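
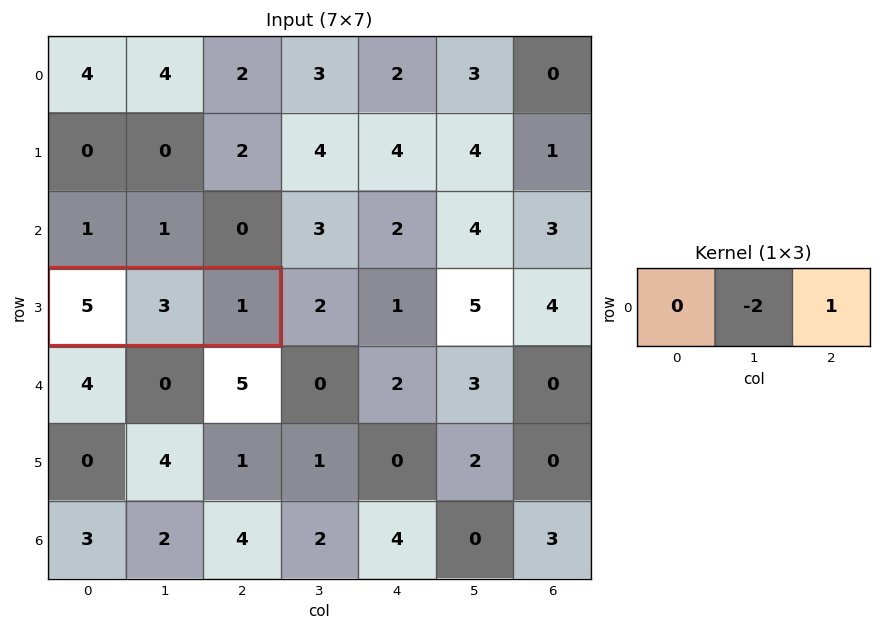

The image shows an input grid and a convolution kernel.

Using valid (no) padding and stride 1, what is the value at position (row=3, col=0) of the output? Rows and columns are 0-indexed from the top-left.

-5

The receptive field on the input at this output position is [5 3 1]. Elementwise product with the kernel and sum: 3·-2 + 1·1.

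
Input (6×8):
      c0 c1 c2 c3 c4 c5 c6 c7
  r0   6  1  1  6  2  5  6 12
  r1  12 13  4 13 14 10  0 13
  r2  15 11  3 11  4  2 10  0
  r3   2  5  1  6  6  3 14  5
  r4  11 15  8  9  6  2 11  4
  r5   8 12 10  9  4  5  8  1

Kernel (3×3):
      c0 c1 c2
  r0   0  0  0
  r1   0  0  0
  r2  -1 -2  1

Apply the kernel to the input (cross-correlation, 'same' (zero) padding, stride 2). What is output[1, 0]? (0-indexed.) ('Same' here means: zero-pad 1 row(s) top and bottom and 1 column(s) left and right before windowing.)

The receptive field on the zero-padded input at this output position is [0 12 13 / 0 15 11 / 0 2 5]. Elementwise product with the kernel and sum: 0·-1 + 2·-2 + 5·1.

1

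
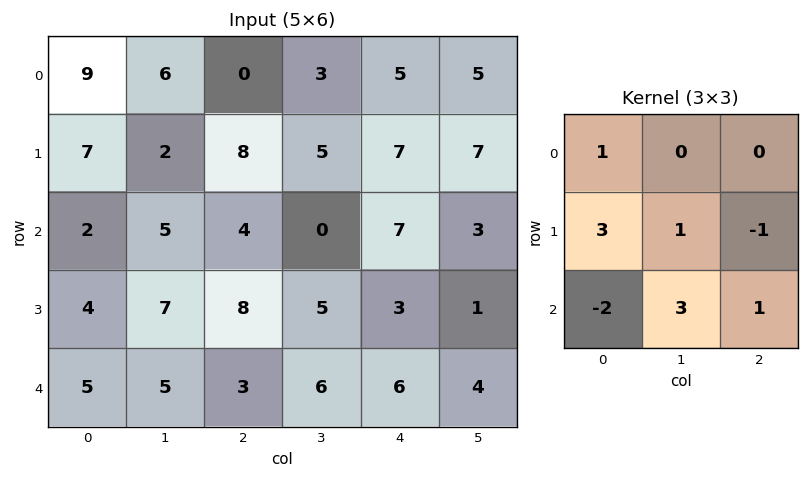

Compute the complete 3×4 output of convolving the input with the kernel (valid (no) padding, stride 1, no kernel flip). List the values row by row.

Output[0,0]: The receptive field on the input at this output position is [9 6 0 / 7 2 8 / 2 5 4]. Elementwise product with the kernel and sum: 9·1 + 7·3 + 2·1 + 8·-1 + 2·-2 + 5·3 + 4·1.
Output[0,1]: The receptive field on the input at this output position is [6 0 3 / 2 8 5 / 5 4 0]. Elementwise product with the kernel and sum: 6·1 + 2·3 + 8·1 + 5·-1 + 5·-2 + 4·3 + 0·1.

39 17 21 42
35 36 15 9
21 34 48 27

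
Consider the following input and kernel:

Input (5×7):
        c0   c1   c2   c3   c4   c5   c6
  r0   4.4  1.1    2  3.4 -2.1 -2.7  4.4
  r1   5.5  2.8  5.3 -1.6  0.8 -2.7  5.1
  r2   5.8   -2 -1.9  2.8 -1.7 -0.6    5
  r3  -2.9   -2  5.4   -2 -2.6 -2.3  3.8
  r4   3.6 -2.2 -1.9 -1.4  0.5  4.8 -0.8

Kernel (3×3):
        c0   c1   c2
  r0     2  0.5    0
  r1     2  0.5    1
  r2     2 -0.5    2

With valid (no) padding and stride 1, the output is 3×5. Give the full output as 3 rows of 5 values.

35.85 12.4 7.7 5.5 6.7
27.1 -4.6 12.3 -5.95 5.1
13.7 -14.5 2.7 3.7 -9.25

Output[0,0]: The receptive field on the input at this output position is [4.4 1.1 2 / 5.5 2.8 5.3 / 5.8 -2 -1.9]. Elementwise product with the kernel and sum: 4.4·2 + 1.1·0.5 + 5.5·2 + 2.8·0.5 + 5.3·1 + 5.8·2 + -2·-0.5 + -1.9·2.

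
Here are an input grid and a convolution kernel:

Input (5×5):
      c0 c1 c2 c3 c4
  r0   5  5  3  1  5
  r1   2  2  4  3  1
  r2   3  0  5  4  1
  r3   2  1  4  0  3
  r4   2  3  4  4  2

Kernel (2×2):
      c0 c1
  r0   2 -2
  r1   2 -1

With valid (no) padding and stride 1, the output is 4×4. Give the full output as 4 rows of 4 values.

Output[0,0]: The receptive field on the input at this output position is [5 5 / 2 2]. Elementwise product with the kernel and sum: 5·2 + 5·-2 + 2·2 + 2·-1.

2 4 9 -3
6 -9 8 11
9 -12 10 3
3 -4 12 0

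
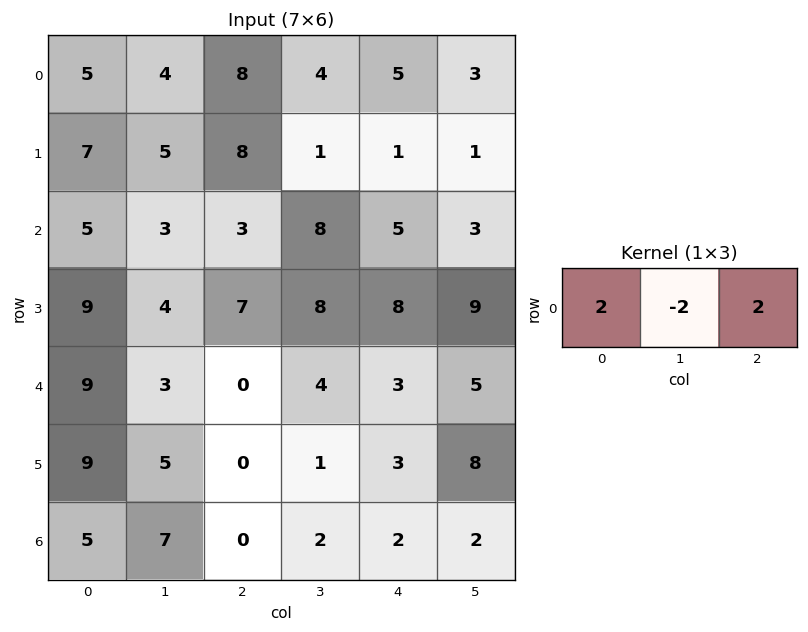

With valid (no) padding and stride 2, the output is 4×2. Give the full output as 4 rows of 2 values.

Output[0,0]: The receptive field on the input at this output position is [5 4 8]. Elementwise product with the kernel and sum: 5·2 + 4·-2 + 8·2.
Output[0,1]: The receptive field on the input at this output position is [8 4 5]. Elementwise product with the kernel and sum: 8·2 + 4·-2 + 5·2.

18 18
10 0
12 -2
-4 0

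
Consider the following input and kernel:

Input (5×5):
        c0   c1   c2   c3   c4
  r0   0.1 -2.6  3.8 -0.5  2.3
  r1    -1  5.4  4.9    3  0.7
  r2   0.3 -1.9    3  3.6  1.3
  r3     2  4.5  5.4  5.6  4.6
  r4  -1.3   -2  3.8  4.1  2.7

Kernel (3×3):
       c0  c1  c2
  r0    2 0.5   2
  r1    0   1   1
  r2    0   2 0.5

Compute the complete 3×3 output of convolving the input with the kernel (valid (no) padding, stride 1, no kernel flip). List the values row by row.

14.5 11.4 23.5
23.3 39.45 31.1
13.45 25.55 30.15

Output[0,0]: The receptive field on the input at this output position is [0.1 -2.6 3.8 / -1 5.4 4.9 / 0.3 -1.9 3]. Elementwise product with the kernel and sum: 0.1·2 + -2.6·0.5 + 3.8·2 + 5.4·1 + 4.9·1 + -1.9·2 + 3·0.5.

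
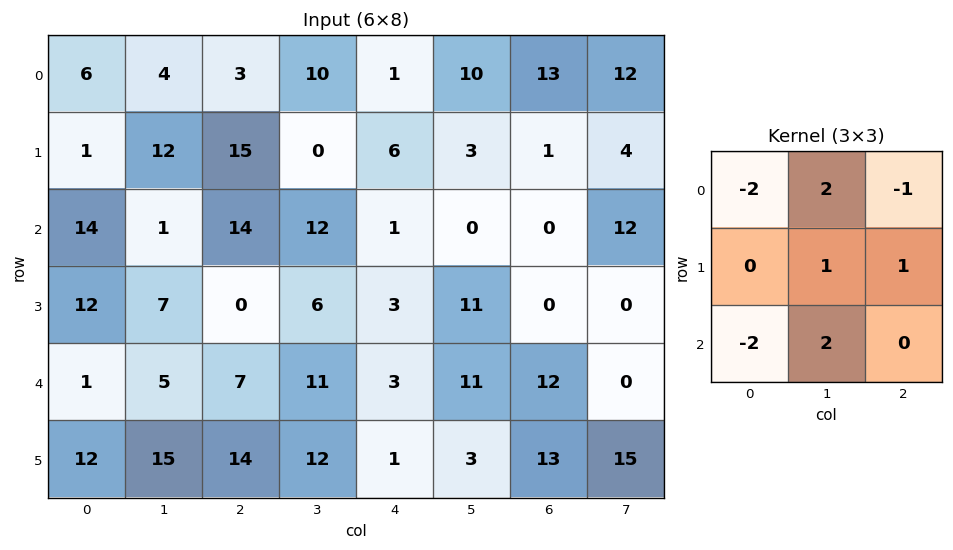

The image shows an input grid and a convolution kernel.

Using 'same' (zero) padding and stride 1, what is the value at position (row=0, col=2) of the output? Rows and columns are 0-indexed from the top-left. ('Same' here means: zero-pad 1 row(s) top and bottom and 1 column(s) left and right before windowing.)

The receptive field on the zero-padded input at this output position is [0 0 0 / 4 3 10 / 12 15 0]. Elementwise product with the kernel and sum: 0·-2 + 0·2 + 0·-1 + 3·1 + 10·1 + 12·-2 + 15·2.

19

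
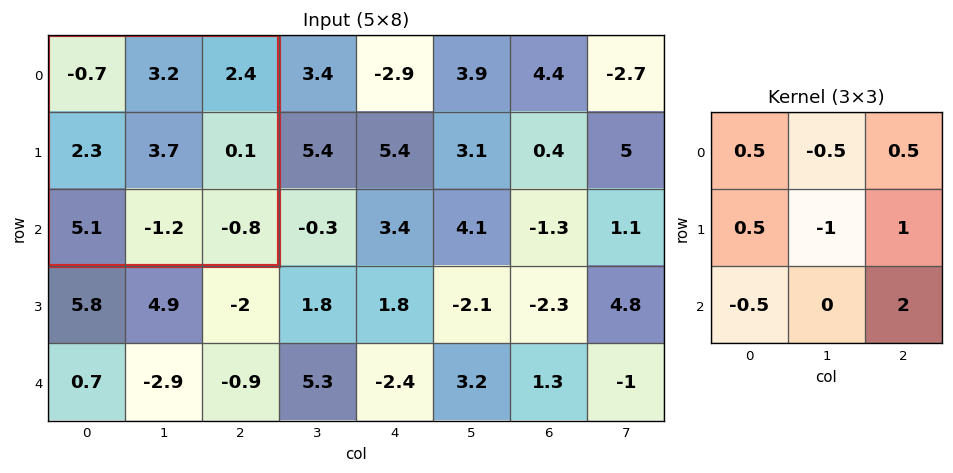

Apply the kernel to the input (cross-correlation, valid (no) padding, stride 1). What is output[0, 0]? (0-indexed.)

The receptive field on the input at this output position is [-0.7 3.2 2.4 / 2.3 3.7 0.1 / 5.1 -1.2 -0.8]. Elementwise product with the kernel and sum: -0.7·0.5 + 3.2·-0.5 + 2.4·0.5 + 2.3·0.5 + 3.7·-1 + 0.1·1 + 5.1·-0.5 + -0.8·2.

-7.35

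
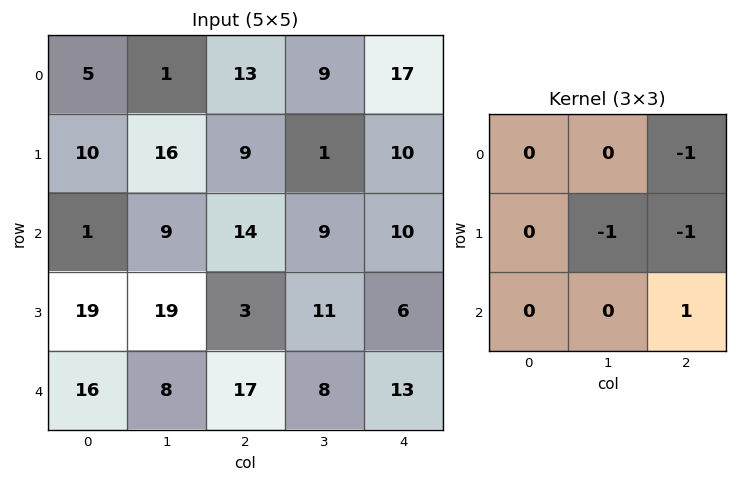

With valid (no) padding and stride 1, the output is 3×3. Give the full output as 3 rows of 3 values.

-24 -10 -18
-29 -13 -23
-19 -15 -14

Output[0,0]: The receptive field on the input at this output position is [5 1 13 / 10 16 9 / 1 9 14]. Elementwise product with the kernel and sum: 13·-1 + 16·-1 + 9·-1 + 14·1.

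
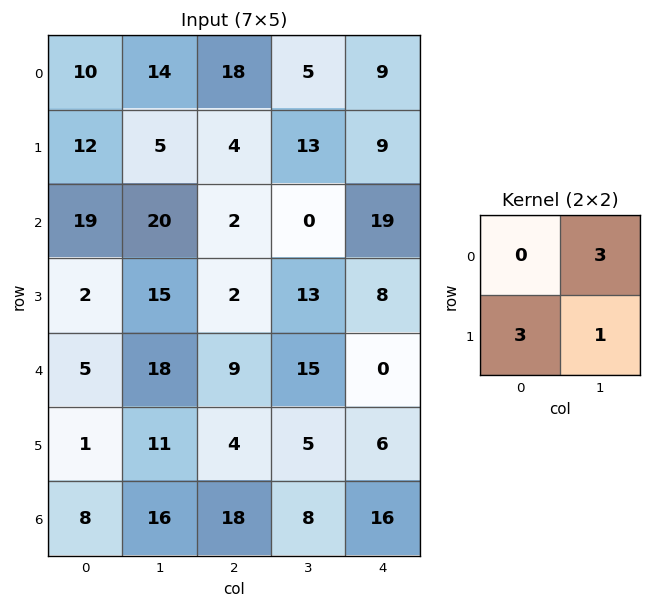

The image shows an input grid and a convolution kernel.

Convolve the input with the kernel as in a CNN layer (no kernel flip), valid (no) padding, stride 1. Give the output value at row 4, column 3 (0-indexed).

The receptive field on the input at this output position is [15 0 / 5 6]. Elementwise product with the kernel and sum: 0·3 + 5·3 + 6·1.

21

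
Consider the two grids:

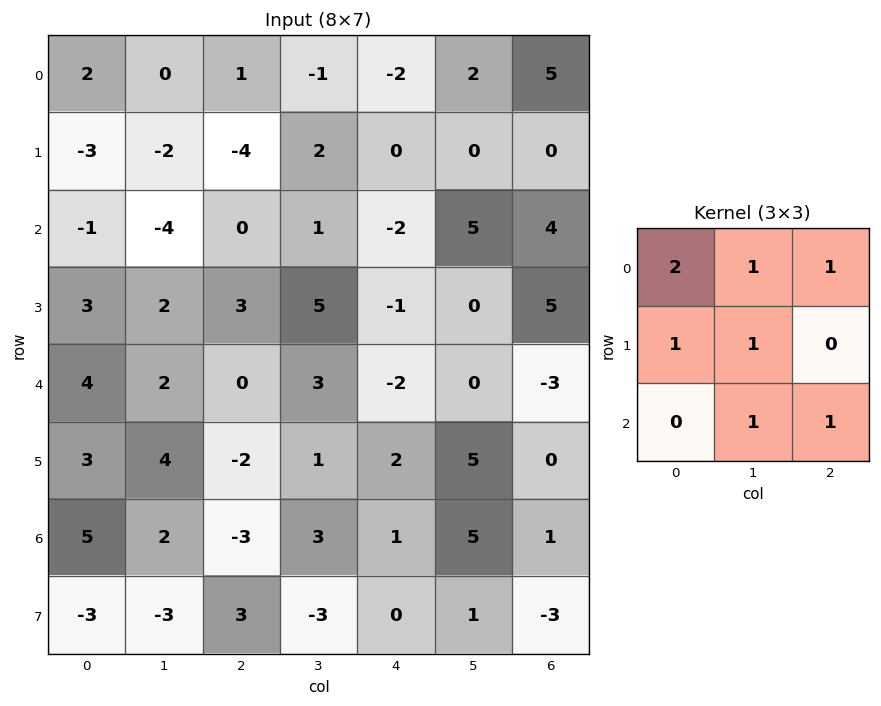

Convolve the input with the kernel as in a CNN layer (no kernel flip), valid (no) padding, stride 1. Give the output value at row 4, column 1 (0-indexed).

The receptive field on the input at this output position is [2 0 3 / 4 -2 1 / 2 -3 3]. Elementwise product with the kernel and sum: 2·2 + 0·1 + 3·1 + 4·1 + -2·1 + -3·1 + 3·1.

9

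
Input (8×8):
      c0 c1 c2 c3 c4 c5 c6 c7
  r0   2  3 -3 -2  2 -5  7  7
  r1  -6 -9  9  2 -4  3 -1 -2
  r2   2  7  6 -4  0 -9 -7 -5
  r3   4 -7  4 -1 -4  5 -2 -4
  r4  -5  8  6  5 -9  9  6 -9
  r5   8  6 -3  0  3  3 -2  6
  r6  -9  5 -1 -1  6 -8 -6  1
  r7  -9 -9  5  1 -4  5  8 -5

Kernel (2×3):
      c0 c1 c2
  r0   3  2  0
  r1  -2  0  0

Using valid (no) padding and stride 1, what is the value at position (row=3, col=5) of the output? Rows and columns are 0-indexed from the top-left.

The receptive field on the input at this output position is [5 -2 -4 / 9 6 -9]. Elementwise product with the kernel and sum: 5·3 + -2·2 + 9·-2.

-7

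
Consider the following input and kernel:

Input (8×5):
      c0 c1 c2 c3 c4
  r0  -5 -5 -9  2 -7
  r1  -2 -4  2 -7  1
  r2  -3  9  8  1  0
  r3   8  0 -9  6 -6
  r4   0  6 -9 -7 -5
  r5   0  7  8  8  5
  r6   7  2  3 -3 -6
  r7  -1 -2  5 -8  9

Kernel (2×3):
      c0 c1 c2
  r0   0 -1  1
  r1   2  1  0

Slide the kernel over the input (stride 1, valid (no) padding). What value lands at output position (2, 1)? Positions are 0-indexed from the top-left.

-16

The receptive field on the input at this output position is [9 8 1 / 0 -9 6]. Elementwise product with the kernel and sum: 8·-1 + 1·1 + 0·2 + -9·1.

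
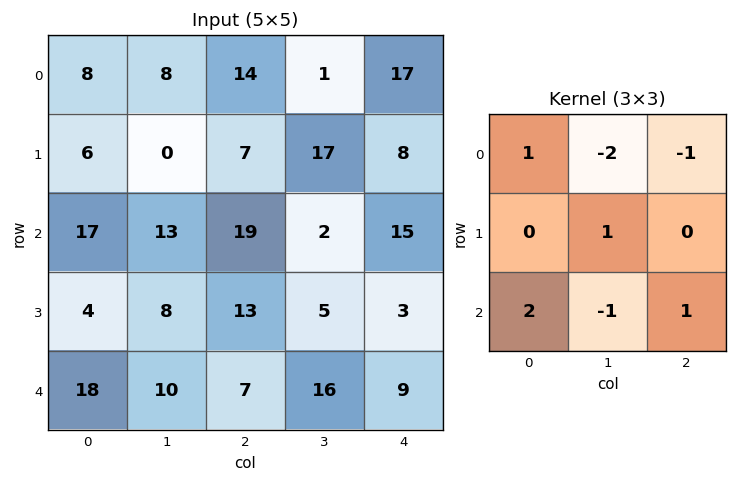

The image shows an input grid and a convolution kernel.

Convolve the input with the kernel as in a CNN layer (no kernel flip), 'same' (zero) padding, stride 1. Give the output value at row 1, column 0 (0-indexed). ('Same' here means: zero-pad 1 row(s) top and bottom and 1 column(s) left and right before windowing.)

-22

The receptive field on the zero-padded input at this output position is [0 8 8 / 0 6 0 / 0 17 13]. Elementwise product with the kernel and sum: 0·1 + 8·-2 + 8·-1 + 6·1 + 0·2 + 17·-1 + 13·1.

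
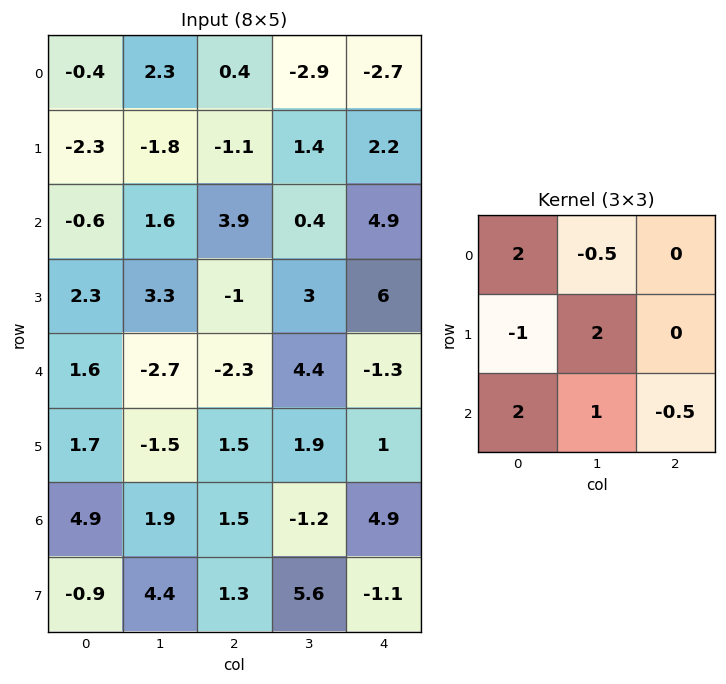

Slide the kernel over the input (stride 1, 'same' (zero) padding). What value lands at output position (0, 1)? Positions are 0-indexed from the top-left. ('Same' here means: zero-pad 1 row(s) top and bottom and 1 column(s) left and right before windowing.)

The receptive field on the zero-padded input at this output position is [0 0 0 / -0.4 2.3 0.4 / -2.3 -1.8 -1.1]. Elementwise product with the kernel and sum: 0·2 + 0·-0.5 + -0.4·-1 + 2.3·2 + -2.3·2 + -1.8·1 + -1.1·-0.5.

-0.85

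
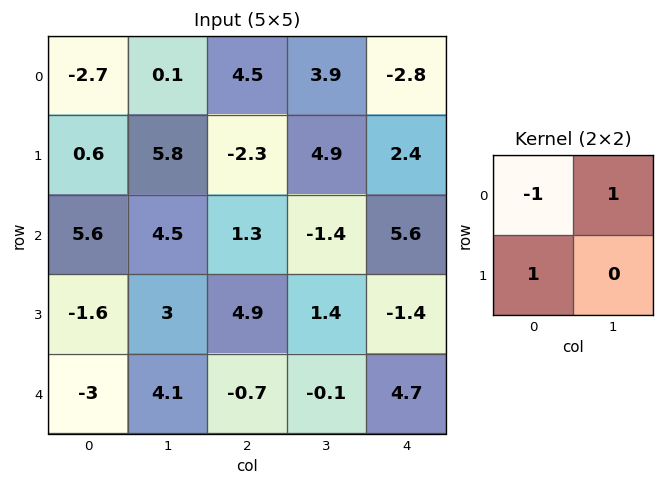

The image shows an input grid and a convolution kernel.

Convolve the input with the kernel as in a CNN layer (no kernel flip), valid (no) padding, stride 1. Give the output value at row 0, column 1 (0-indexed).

The receptive field on the input at this output position is [0.1 4.5 / 5.8 -2.3]. Elementwise product with the kernel and sum: 0.1·-1 + 4.5·1 + 5.8·1.

10.2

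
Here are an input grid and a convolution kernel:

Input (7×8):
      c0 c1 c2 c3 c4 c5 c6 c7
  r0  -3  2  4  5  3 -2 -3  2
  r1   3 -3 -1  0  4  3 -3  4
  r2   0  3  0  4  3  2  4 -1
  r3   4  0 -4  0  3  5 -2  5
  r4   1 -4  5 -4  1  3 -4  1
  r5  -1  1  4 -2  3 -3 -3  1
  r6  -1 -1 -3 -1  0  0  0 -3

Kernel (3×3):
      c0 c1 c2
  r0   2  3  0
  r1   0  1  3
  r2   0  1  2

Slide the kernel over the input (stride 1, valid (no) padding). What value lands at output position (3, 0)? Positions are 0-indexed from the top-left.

28

The receptive field on the input at this output position is [4 0 -4 / 1 -4 5 / -1 1 4]. Elementwise product with the kernel and sum: 4·2 + 0·3 + -4·1 + 5·3 + 1·1 + 4·2.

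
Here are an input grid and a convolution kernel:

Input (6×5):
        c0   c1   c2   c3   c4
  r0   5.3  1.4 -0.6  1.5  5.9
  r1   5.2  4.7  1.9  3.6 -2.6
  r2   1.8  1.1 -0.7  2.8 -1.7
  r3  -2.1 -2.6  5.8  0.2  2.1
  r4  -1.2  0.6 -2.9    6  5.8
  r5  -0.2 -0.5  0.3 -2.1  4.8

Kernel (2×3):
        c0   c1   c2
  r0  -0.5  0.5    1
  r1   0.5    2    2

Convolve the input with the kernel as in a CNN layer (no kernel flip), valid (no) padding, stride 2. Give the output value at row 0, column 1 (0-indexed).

The receptive field on the input at this output position is [-0.6 1.5 5.9 / 1.9 3.6 -2.6]. Elementwise product with the kernel and sum: -0.6·-0.5 + 1.5·0.5 + 5.9·1 + 1.9·0.5 + 3.6·2 + -2.6·2.

9.9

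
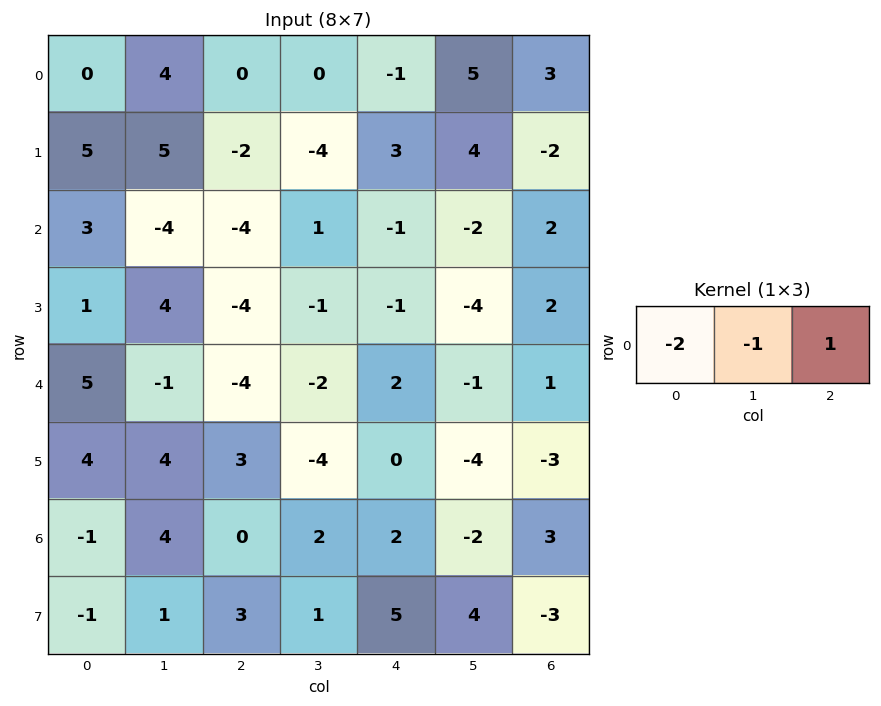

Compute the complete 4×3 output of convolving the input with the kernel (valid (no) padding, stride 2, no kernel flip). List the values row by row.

Output[0,0]: The receptive field on the input at this output position is [0 4 0]. Elementwise product with the kernel and sum: 0·-2 + 4·-1 + 0·1.

-4 -1 0
-6 6 6
-13 12 -2
-2 0 1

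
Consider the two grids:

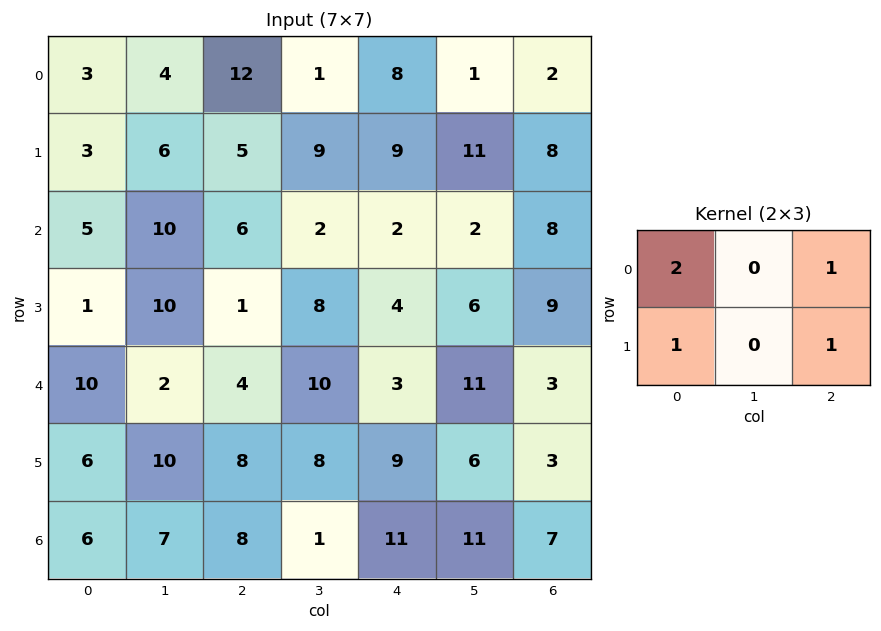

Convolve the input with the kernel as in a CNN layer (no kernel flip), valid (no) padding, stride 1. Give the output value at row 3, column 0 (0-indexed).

17

The receptive field on the input at this output position is [1 10 1 / 10 2 4]. Elementwise product with the kernel and sum: 1·2 + 1·1 + 10·1 + 4·1.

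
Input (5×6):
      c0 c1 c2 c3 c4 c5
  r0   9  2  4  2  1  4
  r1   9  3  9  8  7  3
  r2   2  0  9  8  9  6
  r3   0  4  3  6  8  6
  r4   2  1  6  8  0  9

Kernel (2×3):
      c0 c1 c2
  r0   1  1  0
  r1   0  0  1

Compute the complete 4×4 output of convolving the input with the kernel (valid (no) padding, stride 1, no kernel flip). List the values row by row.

20 14 13 6
21 20 26 21
5 15 25 23
10 15 9 23

Output[0,0]: The receptive field on the input at this output position is [9 2 4 / 9 3 9]. Elementwise product with the kernel and sum: 9·1 + 2·1 + 9·1.
Output[0,1]: The receptive field on the input at this output position is [2 4 2 / 3 9 8]. Elementwise product with the kernel and sum: 2·1 + 4·1 + 8·1.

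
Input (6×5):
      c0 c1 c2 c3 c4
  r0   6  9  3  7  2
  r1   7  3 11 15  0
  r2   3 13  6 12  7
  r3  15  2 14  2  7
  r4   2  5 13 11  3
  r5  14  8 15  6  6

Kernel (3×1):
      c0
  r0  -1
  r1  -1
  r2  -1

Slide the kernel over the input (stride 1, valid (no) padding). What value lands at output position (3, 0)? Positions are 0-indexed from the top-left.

The receptive field on the input at this output position is [15 / 2 / 14]. Elementwise product with the kernel and sum: 15·-1 + 2·-1 + 14·-1.

-31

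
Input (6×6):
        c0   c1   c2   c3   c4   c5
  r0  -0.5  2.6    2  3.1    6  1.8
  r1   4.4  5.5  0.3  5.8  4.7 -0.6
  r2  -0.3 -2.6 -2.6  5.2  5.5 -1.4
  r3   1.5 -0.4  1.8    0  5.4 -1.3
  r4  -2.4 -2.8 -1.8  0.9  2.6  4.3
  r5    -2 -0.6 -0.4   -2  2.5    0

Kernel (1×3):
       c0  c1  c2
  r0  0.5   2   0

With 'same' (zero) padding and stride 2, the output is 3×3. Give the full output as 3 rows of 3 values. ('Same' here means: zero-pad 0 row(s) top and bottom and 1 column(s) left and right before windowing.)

-1 5.3 13.55
-0.6 -6.5 13.6
-4.8 -5 5.65

Output[0,0]: The receptive field on the zero-padded input at this output position is [0 -0.5 2.6]. Elementwise product with the kernel and sum: 0·0.5 + -0.5·2.
Output[0,1]: The receptive field on the zero-padded input at this output position is [2.6 2 3.1]. Elementwise product with the kernel and sum: 2.6·0.5 + 2·2.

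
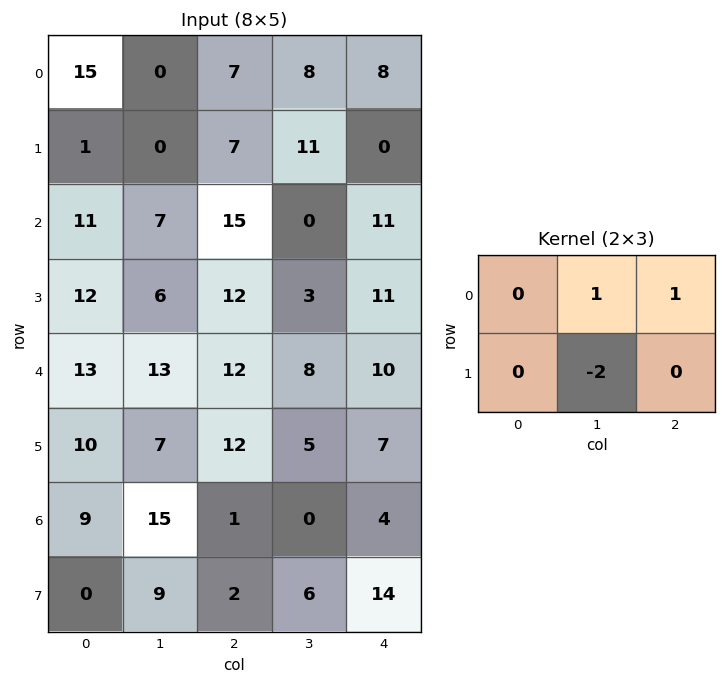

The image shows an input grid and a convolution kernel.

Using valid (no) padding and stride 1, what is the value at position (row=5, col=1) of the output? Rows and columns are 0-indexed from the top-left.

15

The receptive field on the input at this output position is [7 12 5 / 15 1 0]. Elementwise product with the kernel and sum: 12·1 + 5·1 + 1·-2.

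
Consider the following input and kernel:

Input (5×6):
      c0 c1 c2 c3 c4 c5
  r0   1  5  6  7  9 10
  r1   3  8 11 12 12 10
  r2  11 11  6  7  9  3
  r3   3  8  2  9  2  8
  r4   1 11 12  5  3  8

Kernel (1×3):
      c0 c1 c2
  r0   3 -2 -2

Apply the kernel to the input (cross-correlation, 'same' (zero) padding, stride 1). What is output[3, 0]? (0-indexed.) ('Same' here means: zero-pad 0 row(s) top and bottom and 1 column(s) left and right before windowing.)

The receptive field on the zero-padded input at this output position is [0 3 8]. Elementwise product with the kernel and sum: 0·3 + 3·-2 + 8·-2.

-22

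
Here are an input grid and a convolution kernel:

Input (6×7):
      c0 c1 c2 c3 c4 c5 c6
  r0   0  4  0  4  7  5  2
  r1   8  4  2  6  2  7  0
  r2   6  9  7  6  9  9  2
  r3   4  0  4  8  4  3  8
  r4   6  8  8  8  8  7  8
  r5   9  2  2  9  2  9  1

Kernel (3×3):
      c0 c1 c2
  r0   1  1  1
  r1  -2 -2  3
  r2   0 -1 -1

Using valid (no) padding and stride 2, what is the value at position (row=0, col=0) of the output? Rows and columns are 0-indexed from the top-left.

-30

The receptive field on the input at this output position is [0 4 0 / 8 4 2 / 6 9 7]. Elementwise product with the kernel and sum: 0·1 + 4·1 + 0·1 + 8·-2 + 4·-2 + 2·3 + 9·-1 + 7·-1.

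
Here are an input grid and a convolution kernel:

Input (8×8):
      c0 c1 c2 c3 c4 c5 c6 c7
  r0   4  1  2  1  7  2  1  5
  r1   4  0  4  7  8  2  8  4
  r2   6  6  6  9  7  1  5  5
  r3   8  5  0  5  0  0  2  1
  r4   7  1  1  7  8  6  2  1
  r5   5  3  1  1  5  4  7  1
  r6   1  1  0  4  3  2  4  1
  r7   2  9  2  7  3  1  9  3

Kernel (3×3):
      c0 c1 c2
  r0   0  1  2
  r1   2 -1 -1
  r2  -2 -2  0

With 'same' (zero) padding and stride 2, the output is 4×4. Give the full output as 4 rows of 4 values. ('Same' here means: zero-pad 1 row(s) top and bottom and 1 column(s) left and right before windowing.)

-13 -9 -37 -22
-24 5 12 4
0 -4 -12 -9
5 -21 -4 -12

Output[0,0]: The receptive field on the zero-padded input at this output position is [0 0 0 / 0 4 1 / 0 4 0]. Elementwise product with the kernel and sum: 0·1 + 0·2 + 0·2 + 4·-1 + 1·-1 + 0·-2 + 4·-2.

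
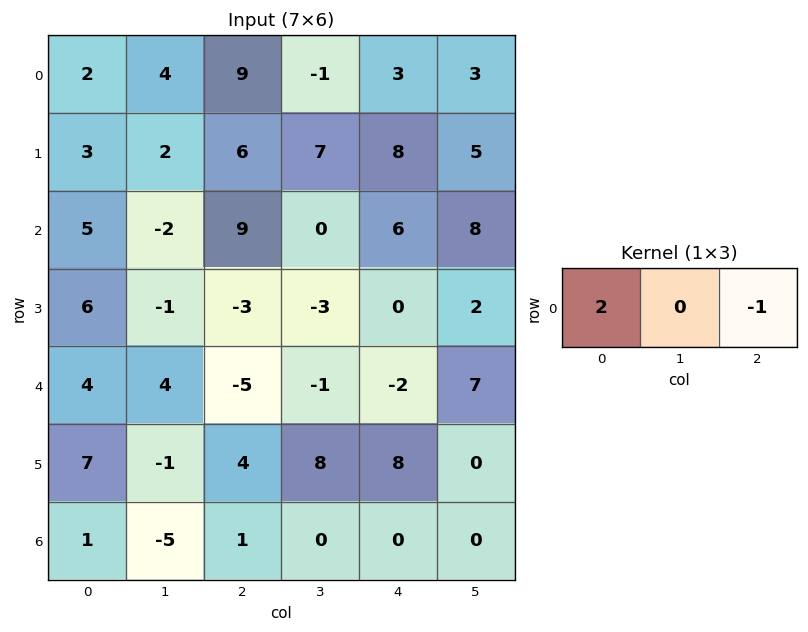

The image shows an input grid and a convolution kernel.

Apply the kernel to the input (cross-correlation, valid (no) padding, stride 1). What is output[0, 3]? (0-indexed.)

The receptive field on the input at this output position is [-1 3 3]. Elementwise product with the kernel and sum: -1·2 + 3·-1.

-5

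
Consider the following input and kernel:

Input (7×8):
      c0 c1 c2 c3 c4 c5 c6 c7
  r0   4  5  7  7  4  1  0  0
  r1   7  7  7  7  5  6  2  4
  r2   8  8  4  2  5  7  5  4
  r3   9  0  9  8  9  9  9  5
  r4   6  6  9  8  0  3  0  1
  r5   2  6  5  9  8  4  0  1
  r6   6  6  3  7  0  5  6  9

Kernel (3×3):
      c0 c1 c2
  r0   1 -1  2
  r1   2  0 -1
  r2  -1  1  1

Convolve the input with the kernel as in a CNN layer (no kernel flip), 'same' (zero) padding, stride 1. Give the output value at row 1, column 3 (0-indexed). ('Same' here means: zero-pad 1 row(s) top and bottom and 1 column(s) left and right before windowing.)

The receptive field on the zero-padded input at this output position is [7 7 4 / 7 7 5 / 4 2 5]. Elementwise product with the kernel and sum: 7·1 + 7·-1 + 4·2 + 7·2 + 5·-1 + 4·-1 + 2·1 + 5·1.

20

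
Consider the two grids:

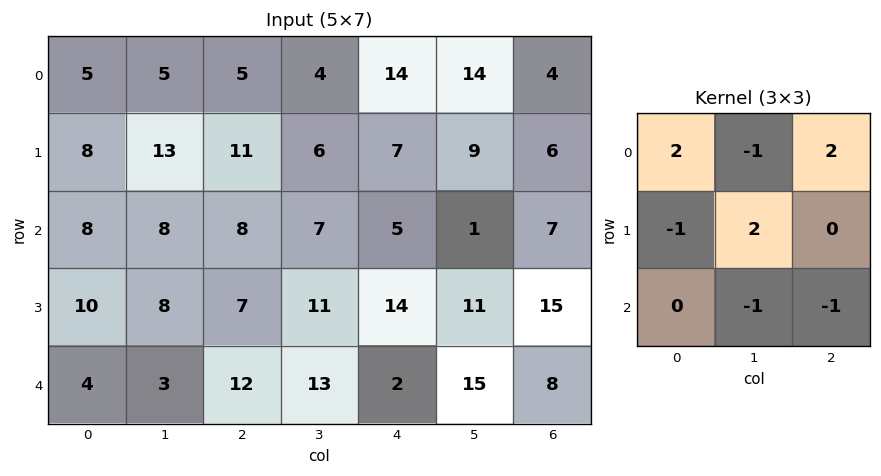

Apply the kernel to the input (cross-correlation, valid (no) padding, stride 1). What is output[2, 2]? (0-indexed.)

19

The receptive field on the input at this output position is [8 7 5 / 7 11 14 / 12 13 2]. Elementwise product with the kernel and sum: 8·2 + 7·-1 + 5·2 + 7·-1 + 11·2 + 13·-1 + 2·-1.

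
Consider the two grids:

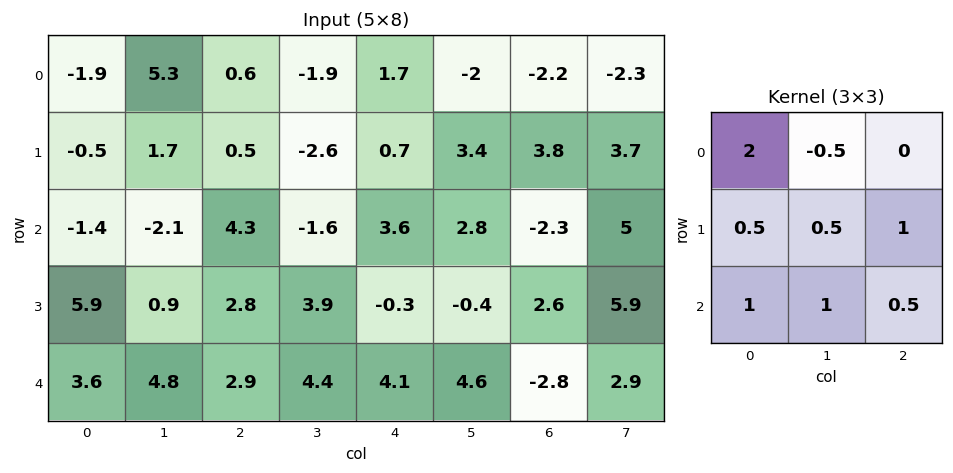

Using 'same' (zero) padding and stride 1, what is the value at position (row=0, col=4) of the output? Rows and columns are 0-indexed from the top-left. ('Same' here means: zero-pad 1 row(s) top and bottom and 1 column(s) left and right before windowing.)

-2.3

The receptive field on the zero-padded input at this output position is [0 0 0 / -1.9 1.7 -2 / -2.6 0.7 3.4]. Elementwise product with the kernel and sum: 0·2 + 0·-0.5 + -1.9·0.5 + 1.7·0.5 + -2·1 + -2.6·1 + 0.7·1 + 3.4·0.5.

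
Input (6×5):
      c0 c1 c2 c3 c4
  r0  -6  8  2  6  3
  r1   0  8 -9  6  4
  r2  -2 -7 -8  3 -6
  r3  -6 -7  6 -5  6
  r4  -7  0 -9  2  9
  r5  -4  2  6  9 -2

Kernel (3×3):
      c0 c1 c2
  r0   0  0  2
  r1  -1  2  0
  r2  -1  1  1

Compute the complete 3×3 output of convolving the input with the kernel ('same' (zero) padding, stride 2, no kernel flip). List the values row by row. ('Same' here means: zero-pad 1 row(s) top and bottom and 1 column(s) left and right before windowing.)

-4 -15 -2
-1 11 -4
-30 -15 5

Output[0,0]: The receptive field on the zero-padded input at this output position is [0 0 0 / 0 -6 8 / 0 0 8]. Elementwise product with the kernel and sum: 0·2 + 0·-1 + -6·2 + 0·-1 + 0·1 + 8·1.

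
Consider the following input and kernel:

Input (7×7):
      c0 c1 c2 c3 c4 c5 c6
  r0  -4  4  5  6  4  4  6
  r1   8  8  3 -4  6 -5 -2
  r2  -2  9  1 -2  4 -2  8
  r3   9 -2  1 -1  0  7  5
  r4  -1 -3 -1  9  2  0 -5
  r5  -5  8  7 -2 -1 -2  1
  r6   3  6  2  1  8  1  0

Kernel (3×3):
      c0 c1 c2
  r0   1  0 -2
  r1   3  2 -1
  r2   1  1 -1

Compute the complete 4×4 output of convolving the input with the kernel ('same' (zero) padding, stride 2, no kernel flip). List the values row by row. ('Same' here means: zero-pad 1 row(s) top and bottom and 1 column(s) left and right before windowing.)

-12 31 29 17
-18 47 2 17
-8 -3 15 -4
-16 33 20 1

Output[0,0]: The receptive field on the zero-padded input at this output position is [0 0 0 / 0 -4 4 / 0 8 8]. Elementwise product with the kernel and sum: 0·1 + 0·-2 + 0·3 + -4·2 + 4·-1 + 0·1 + 8·1 + 8·-1.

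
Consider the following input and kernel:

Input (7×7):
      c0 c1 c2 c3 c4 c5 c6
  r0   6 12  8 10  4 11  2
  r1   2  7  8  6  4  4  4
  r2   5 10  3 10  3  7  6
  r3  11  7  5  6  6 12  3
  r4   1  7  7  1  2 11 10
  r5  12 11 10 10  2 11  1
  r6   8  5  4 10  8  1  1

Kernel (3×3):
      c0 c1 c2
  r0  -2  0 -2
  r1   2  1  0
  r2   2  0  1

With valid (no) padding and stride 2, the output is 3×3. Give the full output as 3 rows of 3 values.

Output[0,0]: The receptive field on the input at this output position is [6 12 8 / 2 7 8 / 5 10 3]. Elementwise product with the kernel and sum: 6·-2 + 8·-2 + 2·2 + 7·1 + 5·2 + 3·1.
Output[0,1]: The receptive field on the input at this output position is [8 10 4 / 8 6 4 / 3 10 3]. Elementwise product with the kernel and sum: 8·-2 + 4·-2 + 8·2 + 6·1 + 3·2 + 3·1.

-4 7 12
22 20 20
39 28 8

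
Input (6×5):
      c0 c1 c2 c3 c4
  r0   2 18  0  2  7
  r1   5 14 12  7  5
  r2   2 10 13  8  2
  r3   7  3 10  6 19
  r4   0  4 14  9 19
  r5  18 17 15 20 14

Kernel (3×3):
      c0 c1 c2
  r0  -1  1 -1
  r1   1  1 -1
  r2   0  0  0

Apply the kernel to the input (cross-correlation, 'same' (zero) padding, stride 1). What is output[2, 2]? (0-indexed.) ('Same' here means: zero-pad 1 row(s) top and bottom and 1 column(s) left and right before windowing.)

6

The receptive field on the zero-padded input at this output position is [14 12 7 / 10 13 8 / 3 10 6]. Elementwise product with the kernel and sum: 14·-1 + 12·1 + 7·-1 + 10·1 + 13·1 + 8·-1.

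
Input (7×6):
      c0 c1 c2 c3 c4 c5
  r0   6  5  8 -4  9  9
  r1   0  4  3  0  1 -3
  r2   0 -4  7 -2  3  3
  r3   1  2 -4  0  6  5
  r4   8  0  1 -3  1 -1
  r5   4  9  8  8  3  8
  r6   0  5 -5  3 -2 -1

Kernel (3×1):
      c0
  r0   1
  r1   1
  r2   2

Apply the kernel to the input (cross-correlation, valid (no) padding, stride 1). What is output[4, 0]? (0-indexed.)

12

The receptive field on the input at this output position is [8 / 4 / 0]. Elementwise product with the kernel and sum: 8·1 + 4·1 + 0·2.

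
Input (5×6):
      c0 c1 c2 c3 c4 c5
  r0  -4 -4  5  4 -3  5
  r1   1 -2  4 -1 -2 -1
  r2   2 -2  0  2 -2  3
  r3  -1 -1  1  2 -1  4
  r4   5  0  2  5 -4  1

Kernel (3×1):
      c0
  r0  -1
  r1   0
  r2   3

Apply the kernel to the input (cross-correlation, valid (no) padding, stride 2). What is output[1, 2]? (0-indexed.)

-10

The receptive field on the input at this output position is [-2 / -1 / -4]. Elementwise product with the kernel and sum: -2·-1 + -4·3.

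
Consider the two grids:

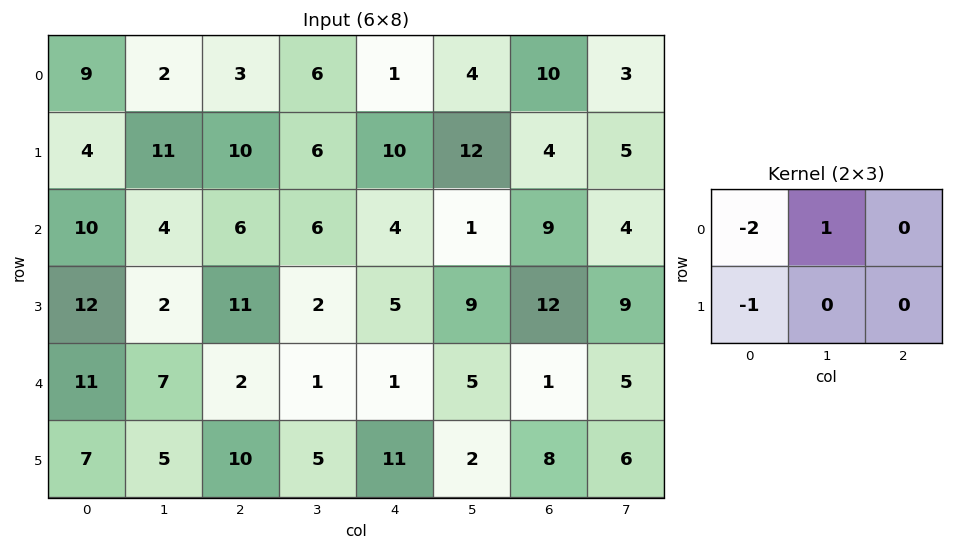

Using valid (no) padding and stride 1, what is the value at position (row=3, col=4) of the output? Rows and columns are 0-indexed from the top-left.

-2

The receptive field on the input at this output position is [5 9 12 / 1 5 1]. Elementwise product with the kernel and sum: 5·-2 + 9·1 + 1·-1.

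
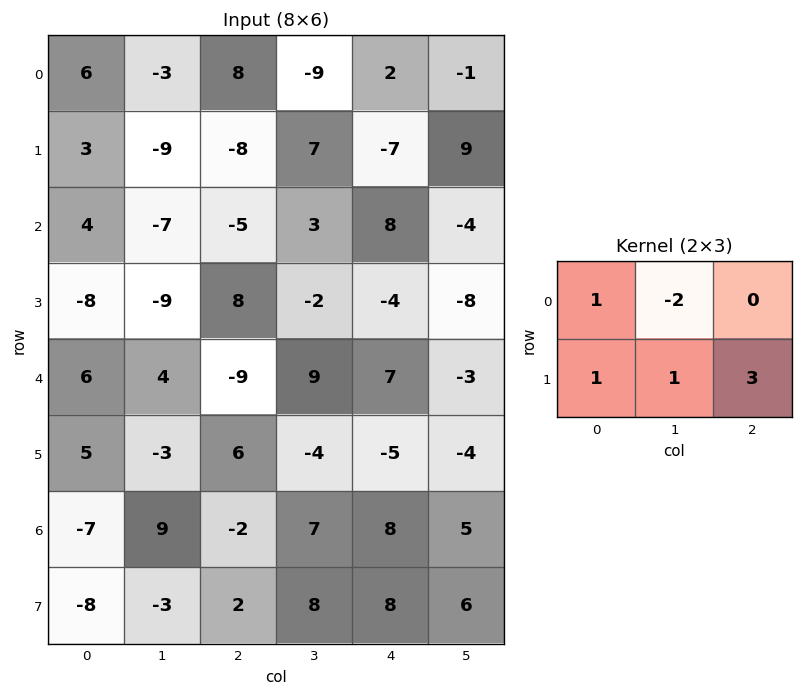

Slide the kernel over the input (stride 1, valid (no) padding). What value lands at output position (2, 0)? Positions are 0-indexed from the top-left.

25

The receptive field on the input at this output position is [4 -7 -5 / -8 -9 8]. Elementwise product with the kernel and sum: 4·1 + -7·-2 + -8·1 + -9·1 + 8·3.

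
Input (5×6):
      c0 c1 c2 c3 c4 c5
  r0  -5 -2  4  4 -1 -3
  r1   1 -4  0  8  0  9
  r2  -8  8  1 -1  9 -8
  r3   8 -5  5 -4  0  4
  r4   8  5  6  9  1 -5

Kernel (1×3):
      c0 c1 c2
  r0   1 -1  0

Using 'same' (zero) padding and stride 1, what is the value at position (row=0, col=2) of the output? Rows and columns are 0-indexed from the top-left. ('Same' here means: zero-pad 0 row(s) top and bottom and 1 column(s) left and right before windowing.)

The receptive field on the zero-padded input at this output position is [-2 4 4]. Elementwise product with the kernel and sum: -2·1 + 4·-1.

-6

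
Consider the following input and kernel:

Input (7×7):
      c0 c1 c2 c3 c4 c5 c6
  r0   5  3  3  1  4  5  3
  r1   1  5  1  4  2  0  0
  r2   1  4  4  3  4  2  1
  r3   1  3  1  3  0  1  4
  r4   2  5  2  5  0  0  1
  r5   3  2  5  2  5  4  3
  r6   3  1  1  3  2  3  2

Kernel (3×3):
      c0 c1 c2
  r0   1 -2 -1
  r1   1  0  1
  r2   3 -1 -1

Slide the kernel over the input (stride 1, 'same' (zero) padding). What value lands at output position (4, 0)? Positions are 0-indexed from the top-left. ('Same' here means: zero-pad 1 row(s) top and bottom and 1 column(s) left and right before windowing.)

-5

The receptive field on the zero-padded input at this output position is [0 1 3 / 0 2 5 / 0 3 2]. Elementwise product with the kernel and sum: 0·1 + 1·-2 + 3·-1 + 0·1 + 5·1 + 0·3 + 3·-1 + 2·-1.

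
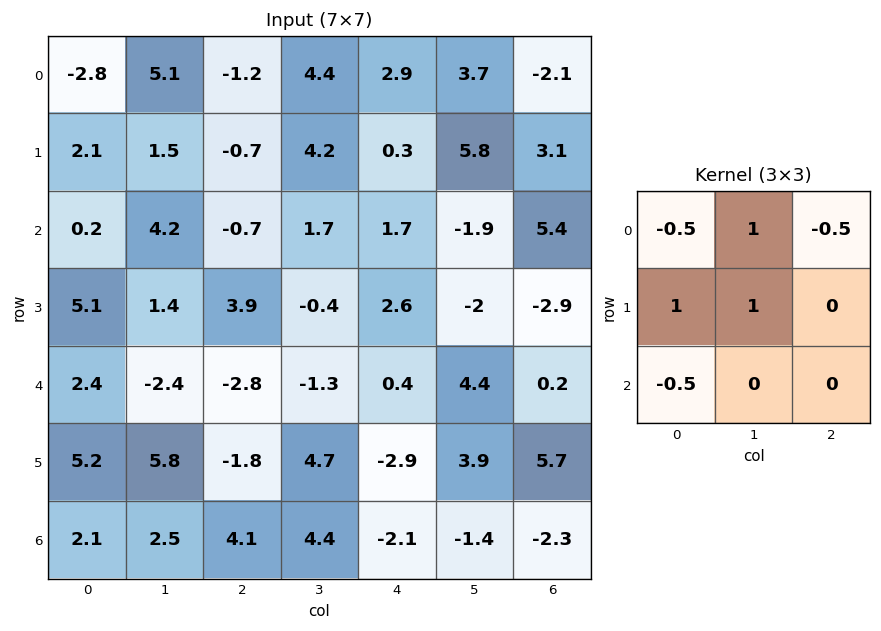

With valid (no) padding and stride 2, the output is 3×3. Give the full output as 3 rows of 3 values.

10.6 7.4 8.55
9.75 6.1 -5.05
7.75 0.75 6.15

Output[0,0]: The receptive field on the input at this output position is [-2.8 5.1 -1.2 / 2.1 1.5 -0.7 / 0.2 4.2 -0.7]. Elementwise product with the kernel and sum: -2.8·-0.5 + 5.1·1 + -1.2·-0.5 + 2.1·1 + 1.5·1 + 0.2·-0.5.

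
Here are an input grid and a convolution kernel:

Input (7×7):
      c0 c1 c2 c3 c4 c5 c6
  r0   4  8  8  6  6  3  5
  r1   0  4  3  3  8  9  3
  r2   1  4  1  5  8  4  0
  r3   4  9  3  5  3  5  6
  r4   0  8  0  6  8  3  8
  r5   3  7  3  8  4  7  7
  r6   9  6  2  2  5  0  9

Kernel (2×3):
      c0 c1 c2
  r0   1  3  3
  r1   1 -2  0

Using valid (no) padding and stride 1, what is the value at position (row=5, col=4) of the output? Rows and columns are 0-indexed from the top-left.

51

The receptive field on the input at this output position is [4 7 7 / 5 0 9]. Elementwise product with the kernel and sum: 4·1 + 7·3 + 7·3 + 5·1 + 0·-2.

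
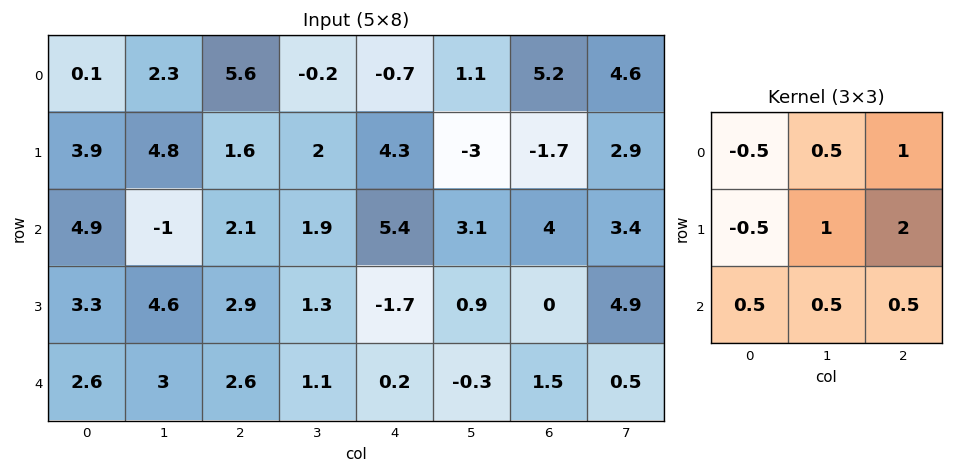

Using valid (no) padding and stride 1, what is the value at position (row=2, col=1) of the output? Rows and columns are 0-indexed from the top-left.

The receptive field on the input at this output position is [-1 2.1 1.9 / 4.6 2.9 1.3 / 3 2.6 1.1]. Elementwise product with the kernel and sum: -1·-0.5 + 2.1·0.5 + 1.9·1 + 4.6·-0.5 + 2.9·1 + 1.3·2 + 3·0.5 + 2.6·0.5 + 1.1·0.5.

10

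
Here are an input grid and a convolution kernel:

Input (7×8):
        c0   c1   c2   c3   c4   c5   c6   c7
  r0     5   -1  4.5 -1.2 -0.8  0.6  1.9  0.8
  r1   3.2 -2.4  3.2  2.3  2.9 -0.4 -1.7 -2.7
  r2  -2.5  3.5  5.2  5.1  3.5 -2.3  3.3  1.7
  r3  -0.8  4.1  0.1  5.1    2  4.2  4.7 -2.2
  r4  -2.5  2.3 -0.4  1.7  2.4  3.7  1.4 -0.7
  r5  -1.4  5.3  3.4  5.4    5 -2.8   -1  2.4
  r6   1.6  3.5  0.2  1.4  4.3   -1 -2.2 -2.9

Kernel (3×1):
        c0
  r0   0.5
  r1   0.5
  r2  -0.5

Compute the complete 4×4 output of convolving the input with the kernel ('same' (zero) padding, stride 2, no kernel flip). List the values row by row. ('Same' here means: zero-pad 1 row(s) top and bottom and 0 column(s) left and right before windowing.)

0.9 0.65 -1.85 1.8
0.75 4.15 2.2 -1.55
-0.95 -1.85 -0.3 3.55
0.1 1.8 4.65 -1.6

Output[0,0]: The receptive field on the zero-padded input at this output position is [0 / 5 / 3.2]. Elementwise product with the kernel and sum: 0·0.5 + 5·0.5 + 3.2·-0.5.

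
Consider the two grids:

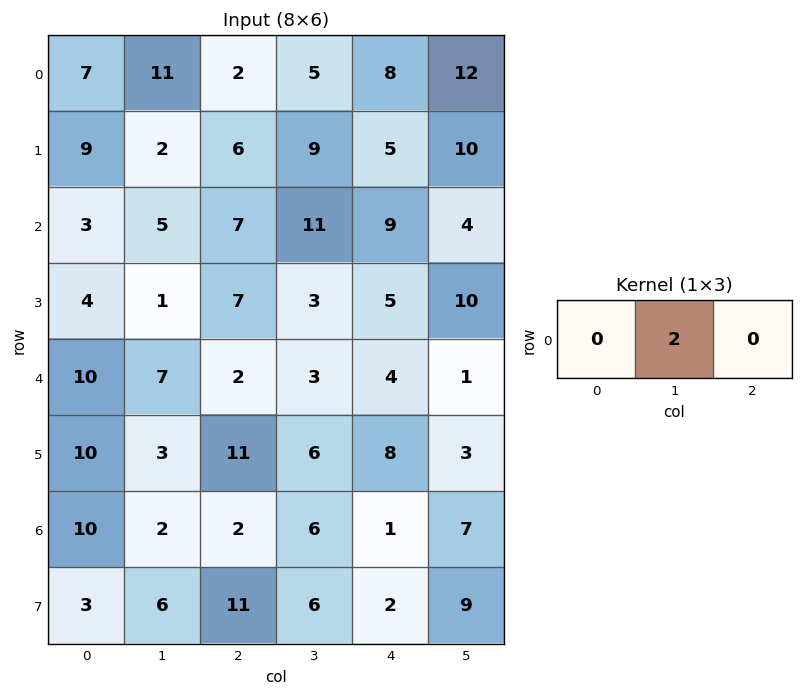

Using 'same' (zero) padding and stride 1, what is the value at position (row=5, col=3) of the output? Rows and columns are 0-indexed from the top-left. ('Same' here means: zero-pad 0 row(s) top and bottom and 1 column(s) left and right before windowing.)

The receptive field on the zero-padded input at this output position is [11 6 8]. Elementwise product with the kernel and sum: 6·2.

12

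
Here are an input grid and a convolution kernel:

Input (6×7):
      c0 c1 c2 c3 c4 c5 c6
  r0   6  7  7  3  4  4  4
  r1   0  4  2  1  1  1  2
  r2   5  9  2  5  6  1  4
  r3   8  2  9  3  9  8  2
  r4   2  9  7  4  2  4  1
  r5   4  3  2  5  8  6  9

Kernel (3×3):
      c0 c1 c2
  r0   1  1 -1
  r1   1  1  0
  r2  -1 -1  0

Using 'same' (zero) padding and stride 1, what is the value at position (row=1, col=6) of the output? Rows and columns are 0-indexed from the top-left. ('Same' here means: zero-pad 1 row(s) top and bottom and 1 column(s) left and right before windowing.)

6

The receptive field on the zero-padded input at this output position is [4 4 0 / 1 2 0 / 1 4 0]. Elementwise product with the kernel and sum: 4·1 + 4·1 + 0·-1 + 1·1 + 2·1 + 1·-1 + 4·-1.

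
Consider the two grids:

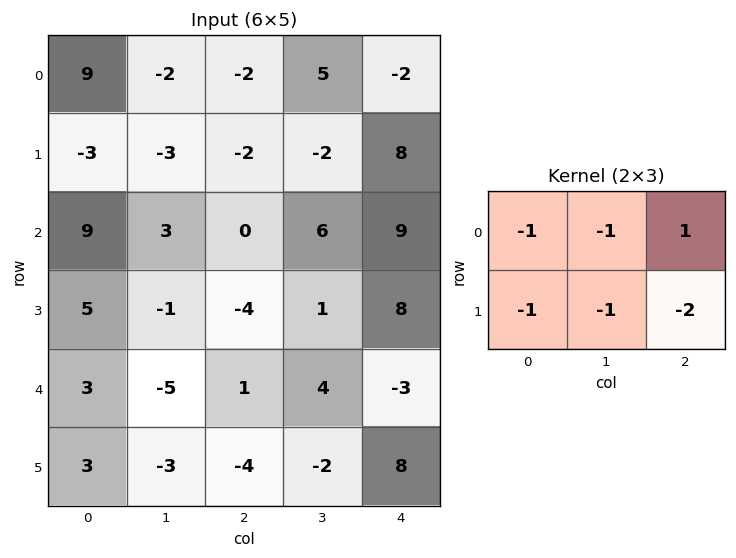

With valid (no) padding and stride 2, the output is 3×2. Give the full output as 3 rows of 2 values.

Output[0,0]: The receptive field on the input at this output position is [9 -2 -2 / -3 -3 -2]. Elementwise product with the kernel and sum: 9·-1 + -2·-1 + -2·1 + -3·-1 + -3·-1 + -2·-2.

1 -17
-8 -10
11 -18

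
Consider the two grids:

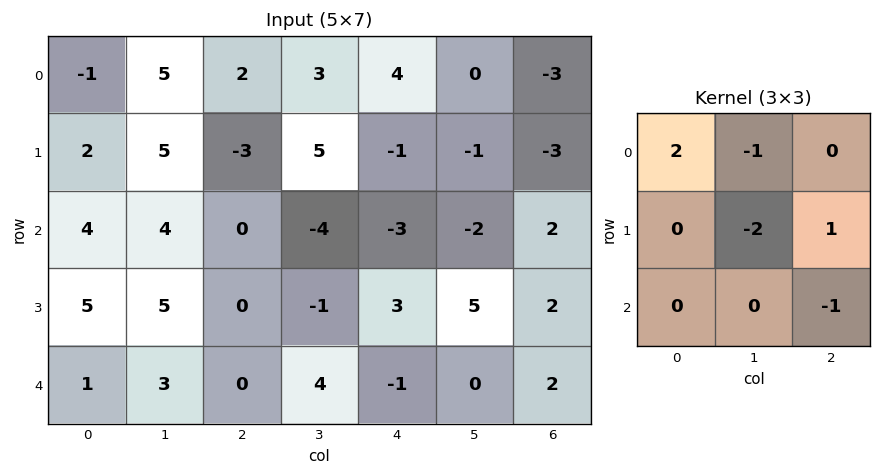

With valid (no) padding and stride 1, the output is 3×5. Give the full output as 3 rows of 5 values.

Output[0,0]: The receptive field on the input at this output position is [-1 5 2 / 2 5 -3 / 4 4 0]. Elementwise product with the kernel and sum: -1·2 + 5·-1 + 5·-2 + -3·1 + 0·-1.

-20 23 -7 5 5
-9 10 -9 10 3
-6 3 10 -6 -14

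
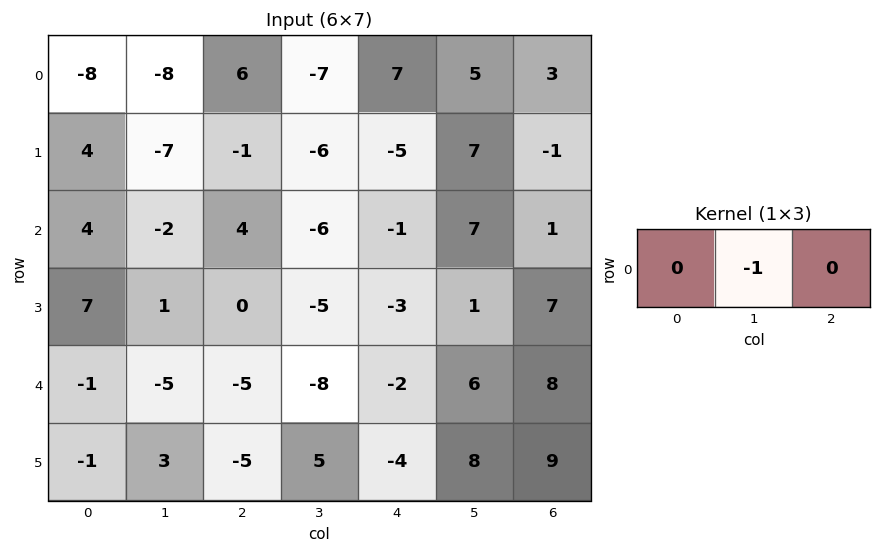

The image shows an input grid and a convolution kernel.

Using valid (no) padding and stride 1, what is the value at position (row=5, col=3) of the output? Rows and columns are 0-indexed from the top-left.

4

The receptive field on the input at this output position is [5 -4 8]. Elementwise product with the kernel and sum: -4·-1.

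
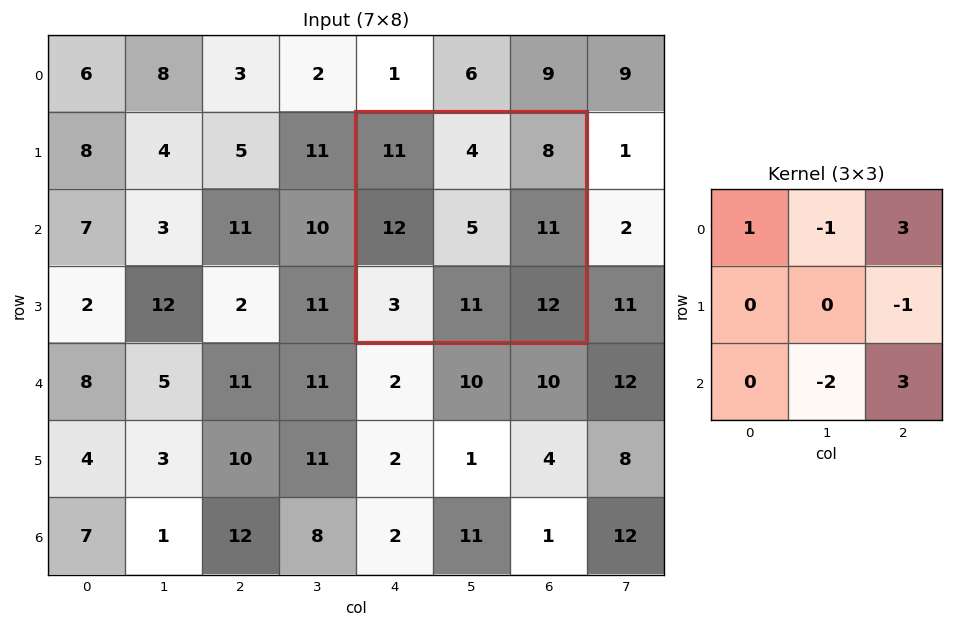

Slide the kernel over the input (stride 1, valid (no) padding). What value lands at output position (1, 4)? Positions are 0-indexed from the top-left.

The receptive field on the input at this output position is [11 4 8 / 12 5 11 / 3 11 12]. Elementwise product with the kernel and sum: 11·1 + 4·-1 + 8·3 + 11·-1 + 11·-2 + 12·3.

34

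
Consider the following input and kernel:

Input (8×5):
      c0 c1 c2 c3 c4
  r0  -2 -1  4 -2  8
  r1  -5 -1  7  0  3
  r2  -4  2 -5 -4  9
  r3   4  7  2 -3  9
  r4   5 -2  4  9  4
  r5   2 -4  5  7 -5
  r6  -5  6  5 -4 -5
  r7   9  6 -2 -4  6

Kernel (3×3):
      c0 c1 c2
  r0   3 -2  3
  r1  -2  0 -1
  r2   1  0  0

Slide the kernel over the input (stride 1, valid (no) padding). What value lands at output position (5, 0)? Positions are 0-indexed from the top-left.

43

The receptive field on the input at this output position is [2 -4 5 / -5 6 5 / 9 6 -2]. Elementwise product with the kernel and sum: 2·3 + -4·-2 + 5·3 + -5·-2 + 5·-1 + 9·1.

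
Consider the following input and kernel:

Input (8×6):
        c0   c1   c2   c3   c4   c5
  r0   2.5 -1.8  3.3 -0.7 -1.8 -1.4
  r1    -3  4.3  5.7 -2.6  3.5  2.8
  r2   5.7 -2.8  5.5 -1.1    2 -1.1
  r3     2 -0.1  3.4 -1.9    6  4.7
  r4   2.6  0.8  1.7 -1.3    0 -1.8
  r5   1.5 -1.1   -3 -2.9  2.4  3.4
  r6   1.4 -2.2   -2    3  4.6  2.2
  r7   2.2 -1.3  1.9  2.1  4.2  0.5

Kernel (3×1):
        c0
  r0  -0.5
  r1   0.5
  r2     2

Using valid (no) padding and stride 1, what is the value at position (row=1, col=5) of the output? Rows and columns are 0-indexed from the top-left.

7.45

The receptive field on the input at this output position is [2.8 / -1.1 / 4.7]. Elementwise product with the kernel and sum: 2.8·-0.5 + -1.1·0.5 + 4.7·2.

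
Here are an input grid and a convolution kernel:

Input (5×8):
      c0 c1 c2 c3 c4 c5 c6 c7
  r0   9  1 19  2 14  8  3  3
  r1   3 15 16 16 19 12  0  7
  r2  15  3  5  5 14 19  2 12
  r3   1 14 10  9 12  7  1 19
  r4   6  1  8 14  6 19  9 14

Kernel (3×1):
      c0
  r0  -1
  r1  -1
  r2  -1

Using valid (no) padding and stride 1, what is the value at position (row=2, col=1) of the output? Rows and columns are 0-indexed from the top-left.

-18

The receptive field on the input at this output position is [3 / 14 / 1]. Elementwise product with the kernel and sum: 3·-1 + 14·-1 + 1·-1.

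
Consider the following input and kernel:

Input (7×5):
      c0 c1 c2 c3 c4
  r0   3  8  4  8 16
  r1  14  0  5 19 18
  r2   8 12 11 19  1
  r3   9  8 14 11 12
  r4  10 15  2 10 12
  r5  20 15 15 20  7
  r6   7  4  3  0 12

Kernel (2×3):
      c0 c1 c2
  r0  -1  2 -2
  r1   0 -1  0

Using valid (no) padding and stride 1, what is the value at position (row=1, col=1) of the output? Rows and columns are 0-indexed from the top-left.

-39

The receptive field on the input at this output position is [0 5 19 / 12 11 19]. Elementwise product with the kernel and sum: 0·-1 + 5·2 + 19·-2 + 11·-1.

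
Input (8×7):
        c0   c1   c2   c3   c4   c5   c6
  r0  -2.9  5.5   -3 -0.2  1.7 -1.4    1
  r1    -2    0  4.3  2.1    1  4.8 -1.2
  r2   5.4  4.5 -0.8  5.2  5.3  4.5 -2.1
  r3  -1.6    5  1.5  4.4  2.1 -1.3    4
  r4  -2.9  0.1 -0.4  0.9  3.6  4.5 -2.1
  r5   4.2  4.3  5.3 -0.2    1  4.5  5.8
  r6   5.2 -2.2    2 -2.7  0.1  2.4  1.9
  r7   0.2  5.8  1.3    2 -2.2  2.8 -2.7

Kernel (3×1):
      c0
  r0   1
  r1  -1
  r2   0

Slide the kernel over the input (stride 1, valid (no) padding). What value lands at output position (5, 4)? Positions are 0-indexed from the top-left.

The receptive field on the input at this output position is [1 / 0.1 / -2.2]. Elementwise product with the kernel and sum: 1·1 + 0.1·-1.

0.9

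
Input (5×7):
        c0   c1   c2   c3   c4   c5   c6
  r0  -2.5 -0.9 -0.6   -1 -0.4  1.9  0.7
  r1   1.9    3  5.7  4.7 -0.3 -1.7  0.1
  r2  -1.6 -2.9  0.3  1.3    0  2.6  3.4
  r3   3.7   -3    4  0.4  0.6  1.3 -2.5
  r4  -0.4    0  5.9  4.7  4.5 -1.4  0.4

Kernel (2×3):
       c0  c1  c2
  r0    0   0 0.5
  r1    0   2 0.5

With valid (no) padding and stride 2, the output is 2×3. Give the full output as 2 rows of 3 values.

8.55 9.05 -3
-3.85 1.1 3.05

Output[0,0]: The receptive field on the input at this output position is [-2.5 -0.9 -0.6 / 1.9 3 5.7]. Elementwise product with the kernel and sum: -0.6·0.5 + 3·2 + 5.7·0.5.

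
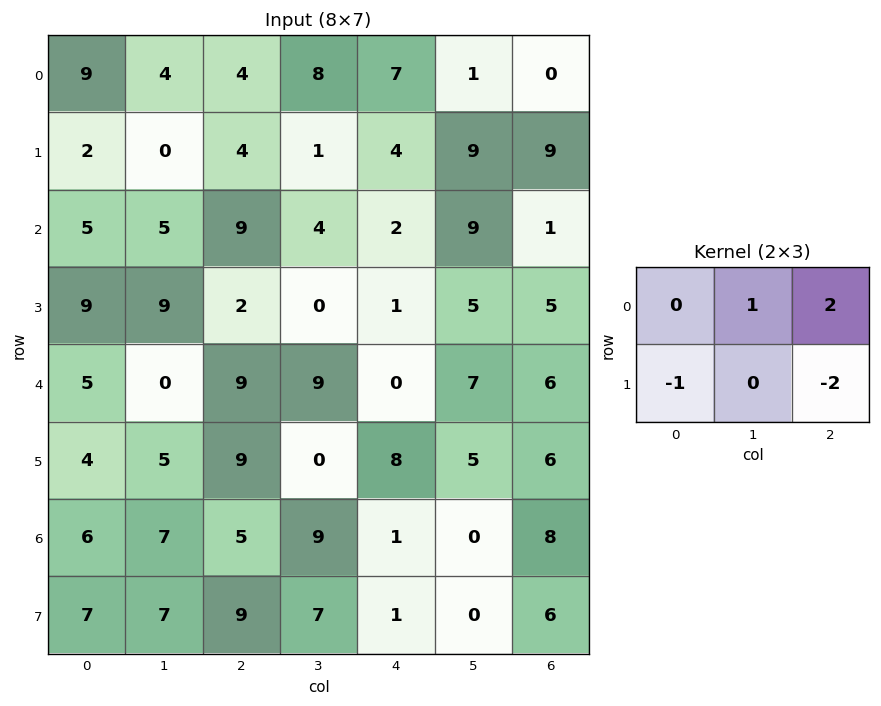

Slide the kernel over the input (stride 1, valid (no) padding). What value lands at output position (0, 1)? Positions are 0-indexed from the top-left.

The receptive field on the input at this output position is [4 4 8 / 0 4 1]. Elementwise product with the kernel and sum: 4·1 + 8·2 + 0·-1 + 1·-2.

18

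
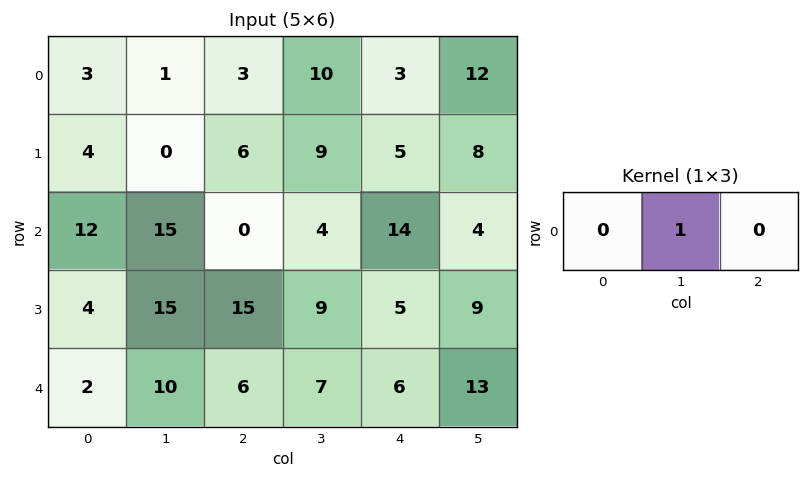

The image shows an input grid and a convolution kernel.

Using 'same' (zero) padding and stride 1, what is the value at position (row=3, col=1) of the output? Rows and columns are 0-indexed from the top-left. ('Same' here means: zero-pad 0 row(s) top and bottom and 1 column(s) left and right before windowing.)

The receptive field on the zero-padded input at this output position is [4 15 15]. Elementwise product with the kernel and sum: 15·1.

15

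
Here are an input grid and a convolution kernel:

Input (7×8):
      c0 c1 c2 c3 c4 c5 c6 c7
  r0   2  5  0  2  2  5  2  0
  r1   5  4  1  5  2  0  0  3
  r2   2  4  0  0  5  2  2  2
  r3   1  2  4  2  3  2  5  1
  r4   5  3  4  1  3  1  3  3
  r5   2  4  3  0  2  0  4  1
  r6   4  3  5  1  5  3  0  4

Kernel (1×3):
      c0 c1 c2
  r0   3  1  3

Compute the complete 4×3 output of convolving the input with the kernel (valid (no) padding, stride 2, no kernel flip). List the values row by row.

Output[0,0]: The receptive field on the input at this output position is [2 5 0]. Elementwise product with the kernel and sum: 2·3 + 5·1 + 0·3.

11 8 17
10 15 23
30 22 19
30 31 18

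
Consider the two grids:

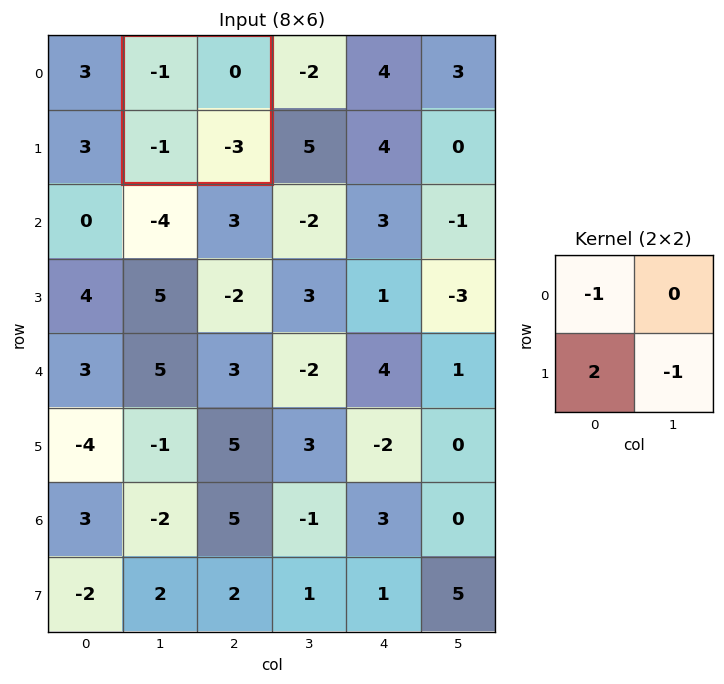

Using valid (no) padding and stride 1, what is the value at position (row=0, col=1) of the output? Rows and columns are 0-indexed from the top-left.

2

The receptive field on the input at this output position is [-1 0 / -1 -3]. Elementwise product with the kernel and sum: -1·-1 + -1·2 + -3·-1.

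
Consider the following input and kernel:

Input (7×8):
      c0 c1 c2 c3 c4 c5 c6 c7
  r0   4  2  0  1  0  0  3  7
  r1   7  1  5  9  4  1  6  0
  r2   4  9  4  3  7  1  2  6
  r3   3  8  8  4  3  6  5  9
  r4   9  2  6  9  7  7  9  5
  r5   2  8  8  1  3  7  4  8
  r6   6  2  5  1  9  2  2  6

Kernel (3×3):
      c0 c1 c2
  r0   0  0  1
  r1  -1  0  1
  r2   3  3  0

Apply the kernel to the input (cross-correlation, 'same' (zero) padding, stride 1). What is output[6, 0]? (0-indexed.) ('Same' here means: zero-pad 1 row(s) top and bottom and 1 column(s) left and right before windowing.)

The receptive field on the zero-padded input at this output position is [0 2 8 / 0 6 2 / 0 0 0]. Elementwise product with the kernel and sum: 8·1 + 0·-1 + 2·1 + 0·3 + 0·3.

10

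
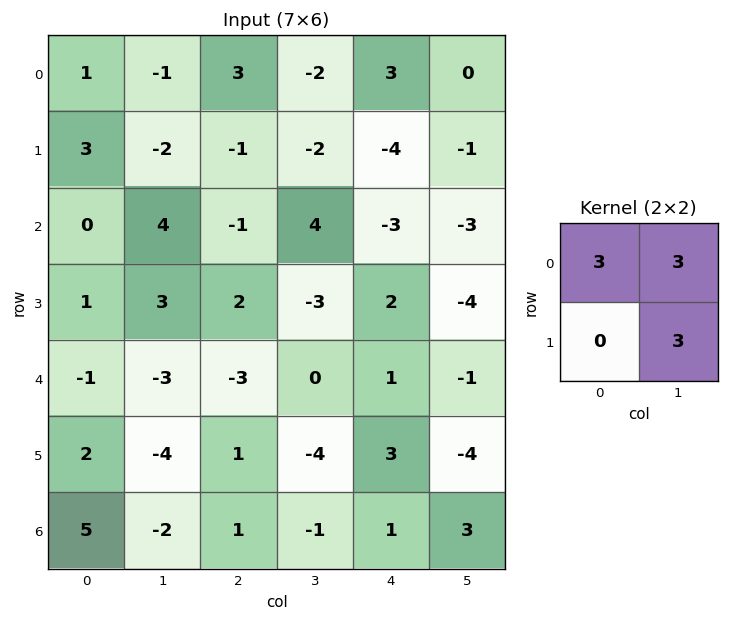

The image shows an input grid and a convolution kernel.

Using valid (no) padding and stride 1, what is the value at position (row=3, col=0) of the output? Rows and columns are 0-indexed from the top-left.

3

The receptive field on the input at this output position is [1 3 / -1 -3]. Elementwise product with the kernel and sum: 1·3 + 3·3 + -3·3.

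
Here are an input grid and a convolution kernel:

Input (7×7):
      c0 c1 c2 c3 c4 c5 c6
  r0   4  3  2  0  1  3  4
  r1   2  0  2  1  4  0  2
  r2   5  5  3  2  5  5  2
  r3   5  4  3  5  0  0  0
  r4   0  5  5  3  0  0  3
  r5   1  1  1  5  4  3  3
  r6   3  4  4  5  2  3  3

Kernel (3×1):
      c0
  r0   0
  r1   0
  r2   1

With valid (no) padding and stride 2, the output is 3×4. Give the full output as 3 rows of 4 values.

5 3 5 2
0 5 0 3
3 4 2 3

Output[0,0]: The receptive field on the input at this output position is [4 / 2 / 5]. Elementwise product with the kernel and sum: 5·1.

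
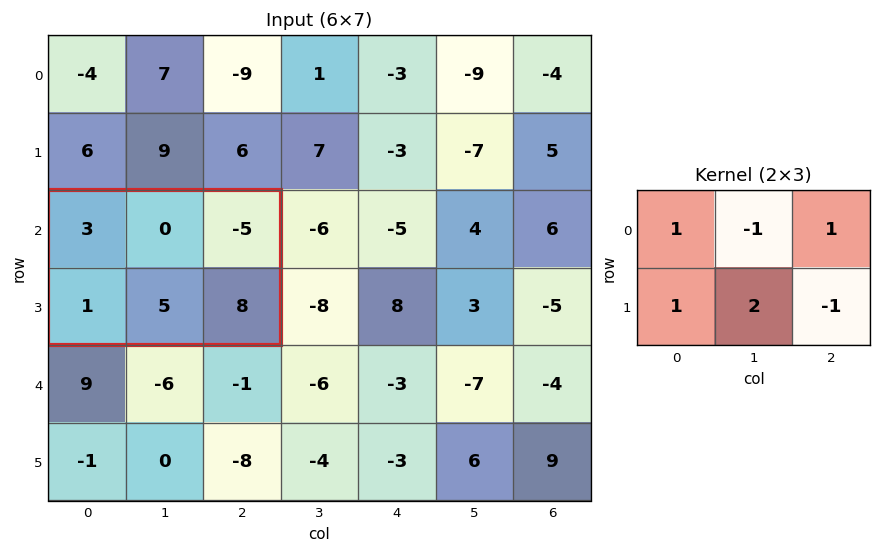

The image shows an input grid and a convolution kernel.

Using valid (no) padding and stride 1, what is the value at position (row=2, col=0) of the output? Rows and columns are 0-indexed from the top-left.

1

The receptive field on the input at this output position is [3 0 -5 / 1 5 8]. Elementwise product with the kernel and sum: 3·1 + 0·-1 + -5·1 + 1·1 + 5·2 + 8·-1.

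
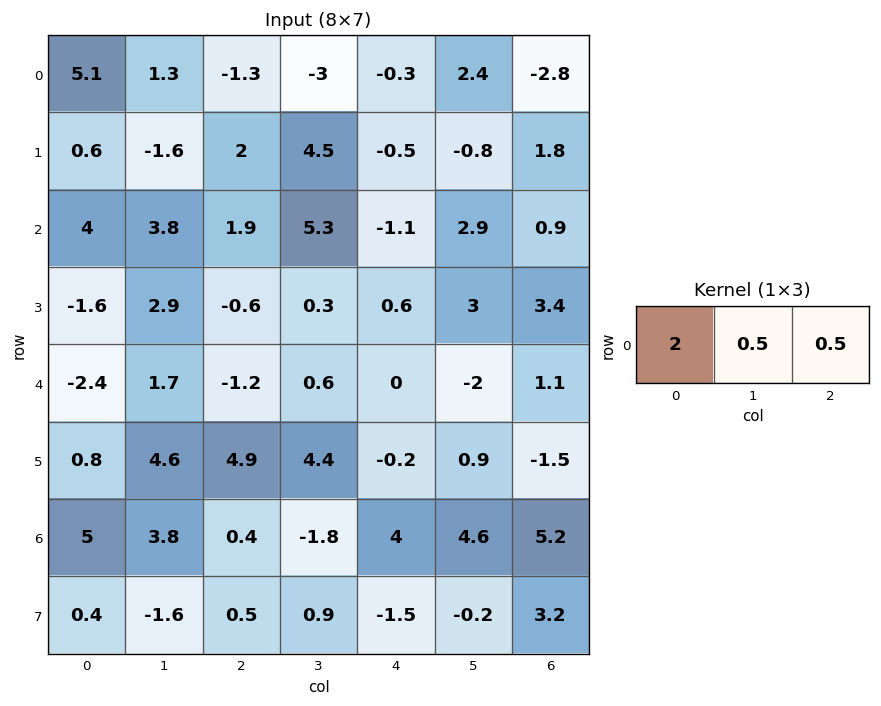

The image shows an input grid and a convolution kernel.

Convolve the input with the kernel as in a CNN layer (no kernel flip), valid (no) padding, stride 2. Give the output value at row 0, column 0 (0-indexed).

The receptive field on the input at this output position is [5.1 1.3 -1.3]. Elementwise product with the kernel and sum: 5.1·2 + 1.3·0.5 + -1.3·0.5.

10.2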